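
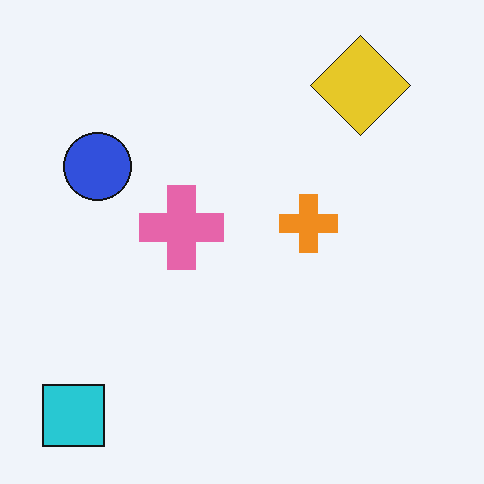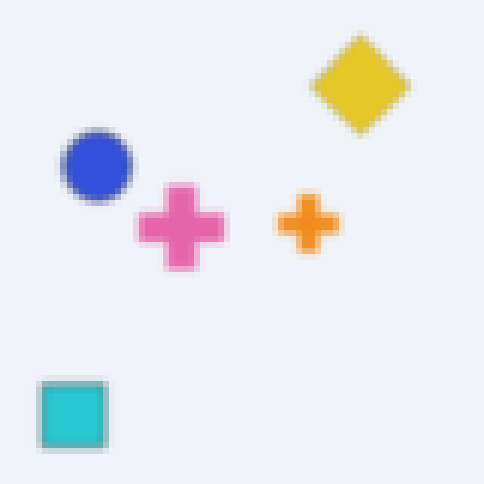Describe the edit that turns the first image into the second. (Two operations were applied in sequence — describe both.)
This is the original image noticeably gaussian-blurred, then pixelated into visible square blocks.

Shape edges and outlines are uniformly softened across the whole image. Shapes are reduced to large square blocks; fine edges and outlines are lost — a downscale-then-upscale (mosaic) effect.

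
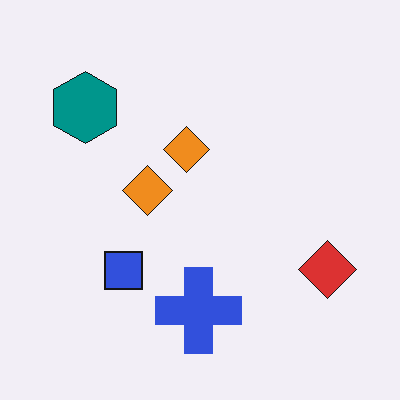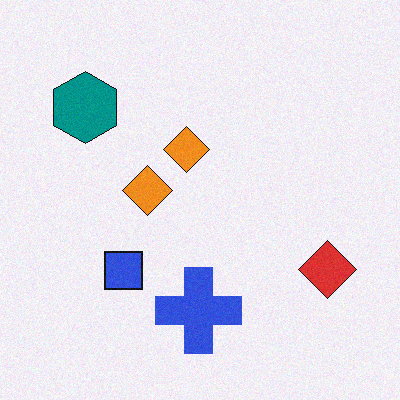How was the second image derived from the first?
The transformation is: degraded with subtle gaussian noise.

Random speckle covers the whole image, including the flat background.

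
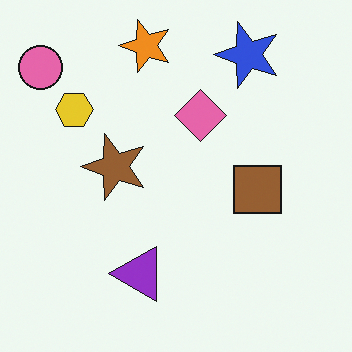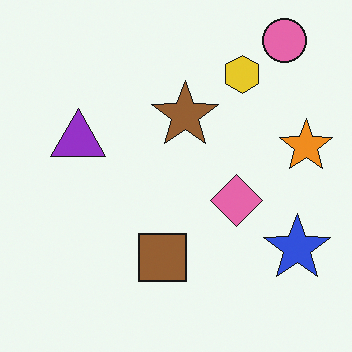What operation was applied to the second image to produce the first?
This is the original image rotated 90° counter-clockwise.

The pink circle sits in the top-right of the second image and the top-left of the first — consistent with a whole-image 90° counter-clockwise rotation.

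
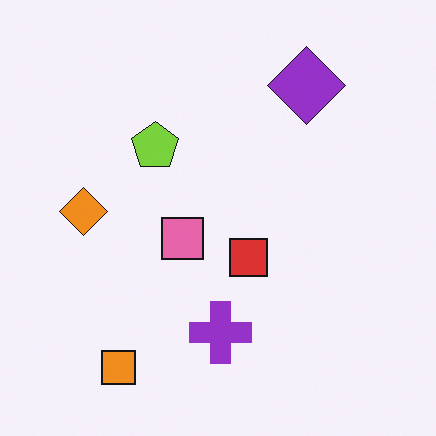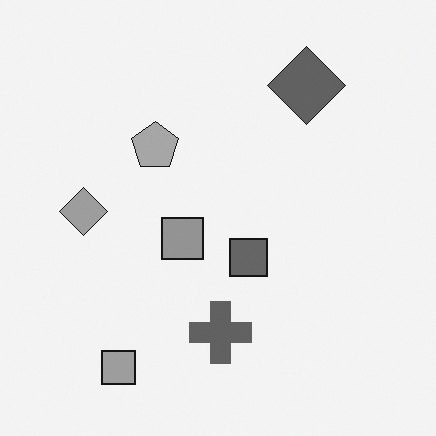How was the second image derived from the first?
This is the original image converted to grayscale.

All color is removed — every shape is now a shade of grey.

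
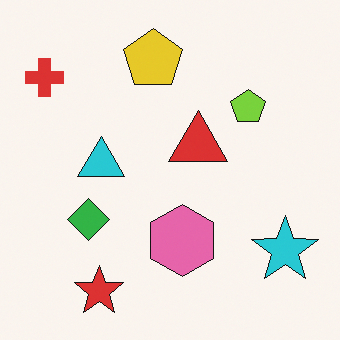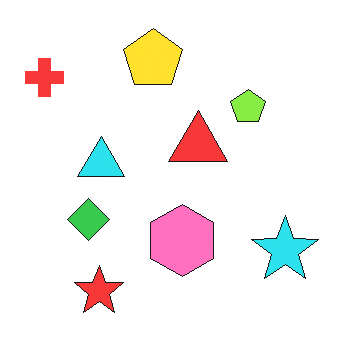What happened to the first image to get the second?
It was brightened a little.

Every pixel — background and shapes alike — is uniformly brightened.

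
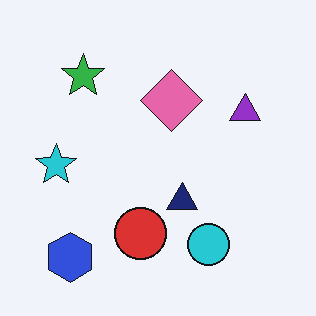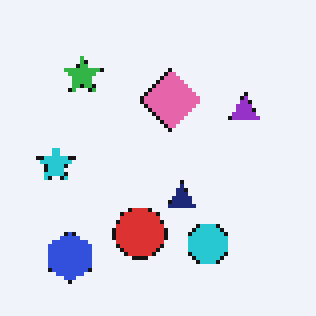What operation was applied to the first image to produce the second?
The second image is the first mildly pixelated.

Shapes are reduced to large square blocks; fine edges and outlines are lost — a downscale-then-upscale (mosaic) effect.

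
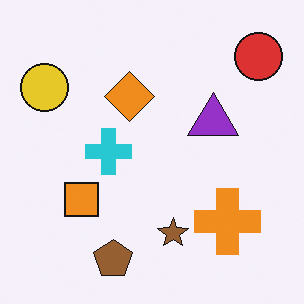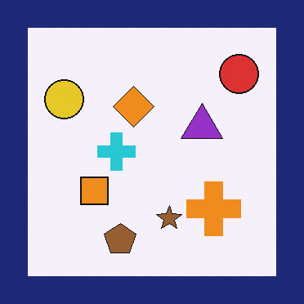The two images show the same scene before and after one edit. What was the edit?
The transformation is: framed with a navy border.

A solid navy frame runs around the edge of the second image, with the content slightly shrunk inside it.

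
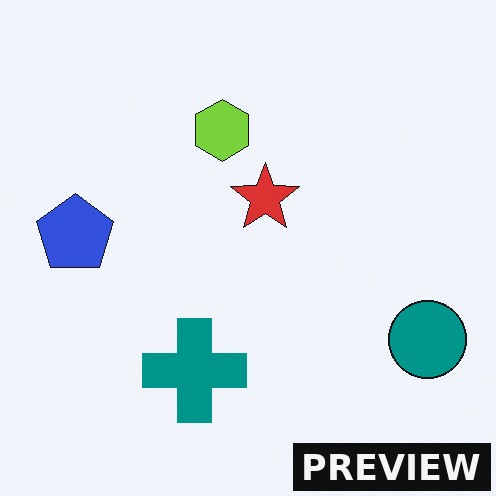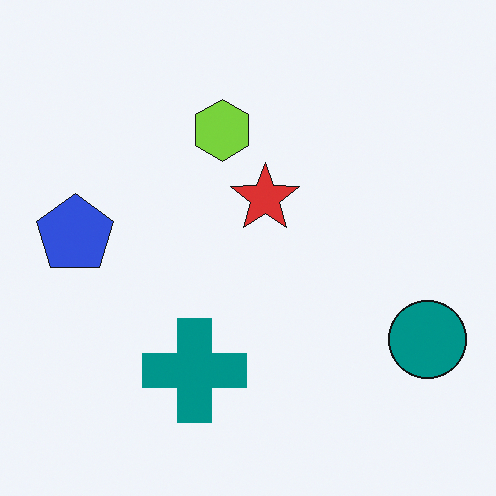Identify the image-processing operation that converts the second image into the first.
Watermarked with the text "PREVIEW" in the lower-right corner.

A dark label reading "PREVIEW" appears in the lower-right corner.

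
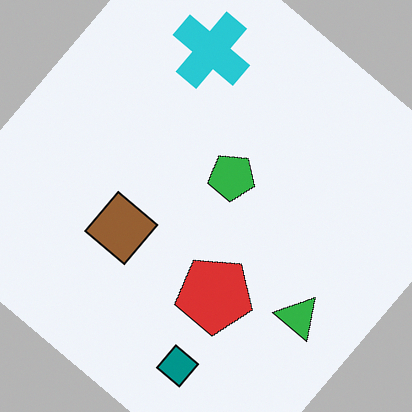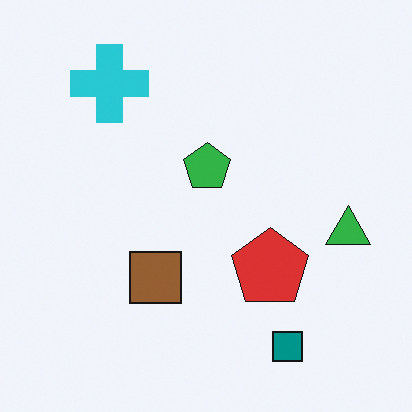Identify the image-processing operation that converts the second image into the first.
It was rotated clockwise by a large amount — several tens of degrees.

Every shape is tilted by the same angle and the image corners show triangular fill wedges — a whole-image rotation by a non-right angle.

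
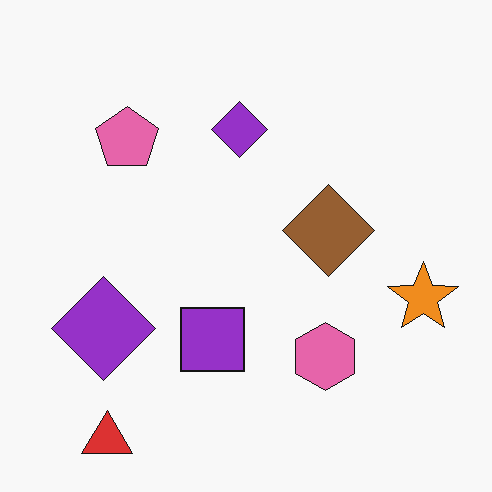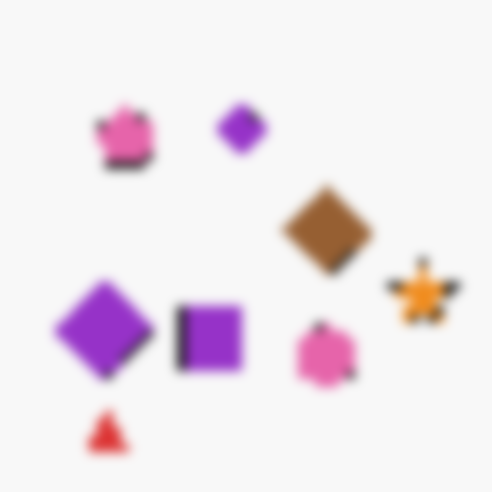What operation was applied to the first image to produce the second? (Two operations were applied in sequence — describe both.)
Moderately pixelated, then strongly gaussian-blurred.

Shapes are reduced to large square blocks; fine edges and outlines are lost — a downscale-then-upscale (mosaic) effect. Shape edges and outlines are uniformly softened across the whole image.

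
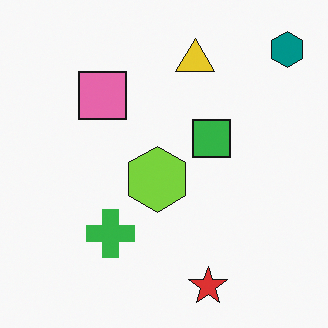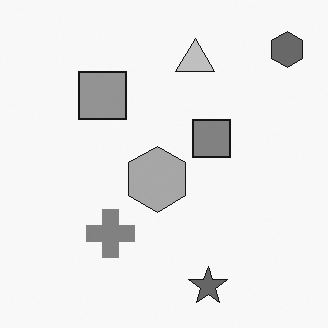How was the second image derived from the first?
This is the original image converted to grayscale.

All color is removed — every shape is now a shade of grey.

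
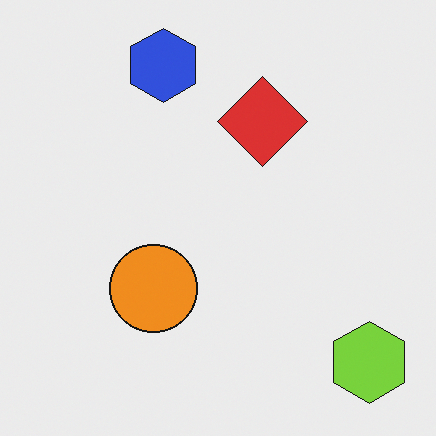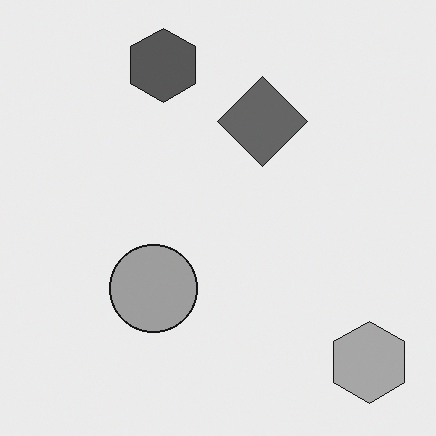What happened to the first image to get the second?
This is the original image converted to grayscale.

All color is removed — every shape is now a shade of grey.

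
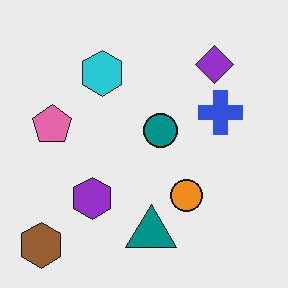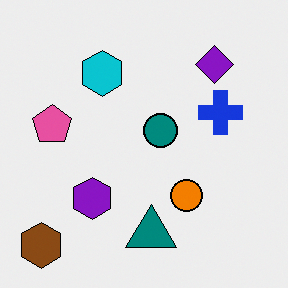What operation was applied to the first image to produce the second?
The image was given slightly increased contrast.

Tones are pushed away from mid-grey across the whole image — a global contrast change.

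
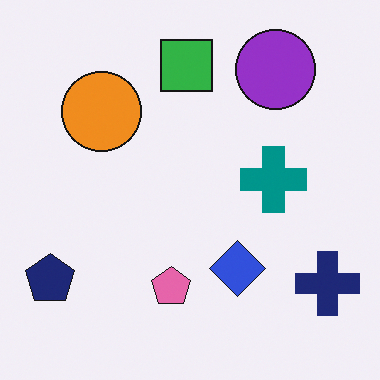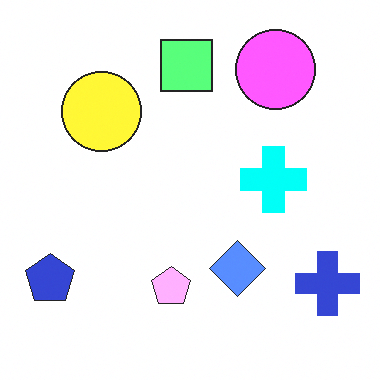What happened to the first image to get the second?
The transformation is: noticeably brightened.

Every pixel — background and shapes alike — is uniformly brightened.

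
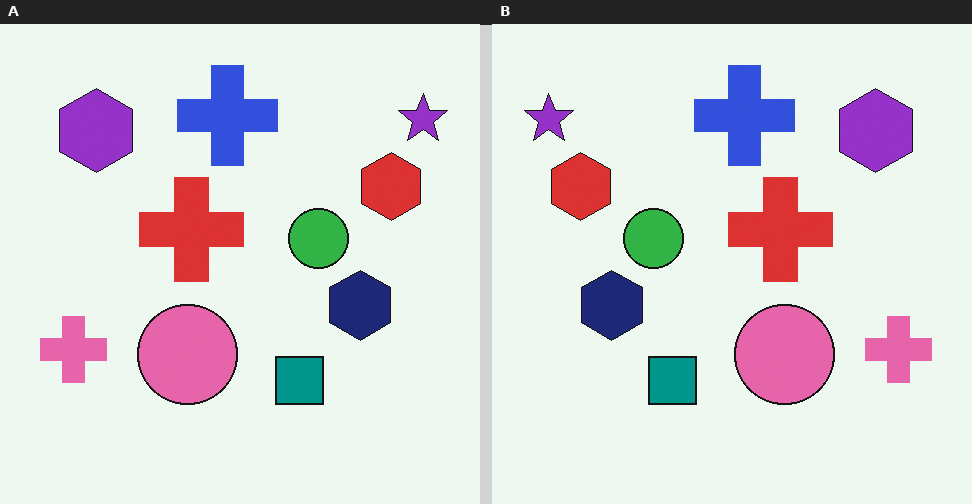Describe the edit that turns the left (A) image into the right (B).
The right (B) image is the left (A) flipped horizontally (left ↔ right).

The purple star is in the top-right of the left (A) image and the top-left of the right (B) — shapes on opposite sides of the vertical midline have swapped in a mirror flip.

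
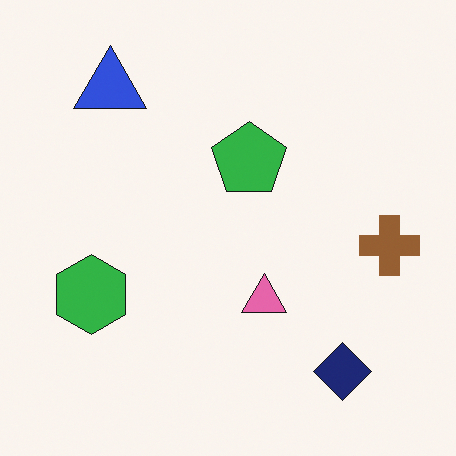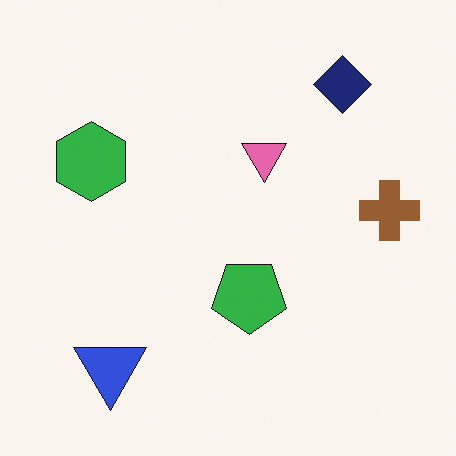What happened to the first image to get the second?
It was flipped vertically (top ↔ bottom).

The navy diamond is in the bottom-right of the first image and the top-right of the second — shapes on opposite sides of the horizontal midline have swapped in a mirror flip.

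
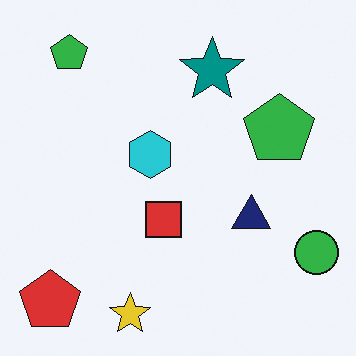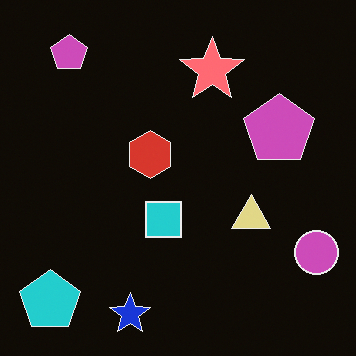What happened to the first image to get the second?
The image was color-inverted (negative).

The light background has become dark and every shape's color is its complement — a photographic negative.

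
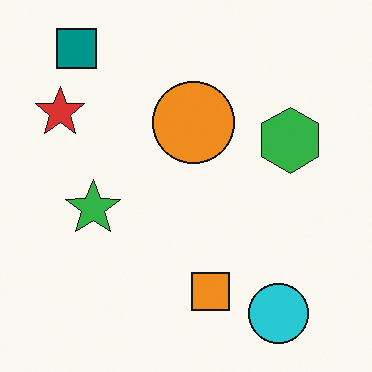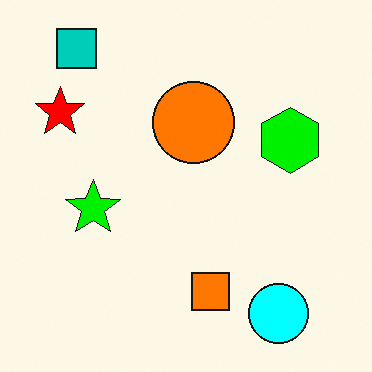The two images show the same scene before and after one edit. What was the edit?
This is the original image heavily oversaturated.

All colors are more vivid — a global saturation change.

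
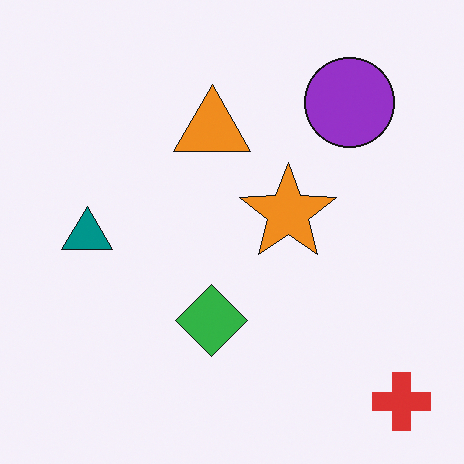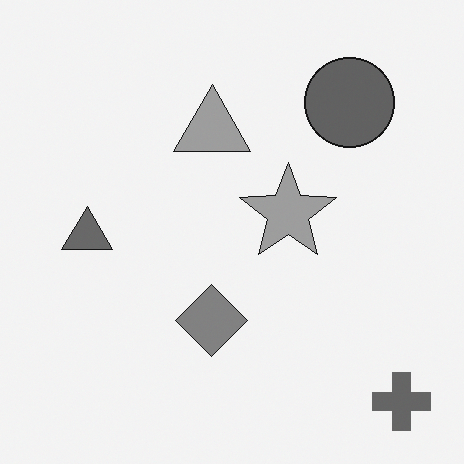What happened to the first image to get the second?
The transformation is: converted to grayscale.

All color is removed — every shape is now a shade of grey.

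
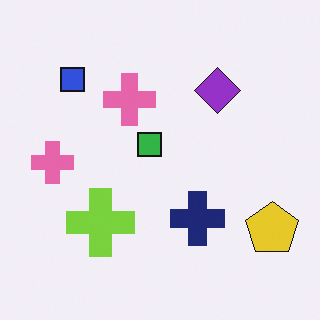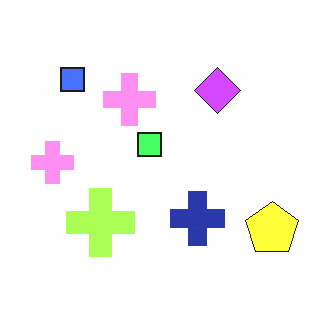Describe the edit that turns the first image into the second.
The second image is the first brightened a lot.

Every pixel — background and shapes alike — is uniformly brightened.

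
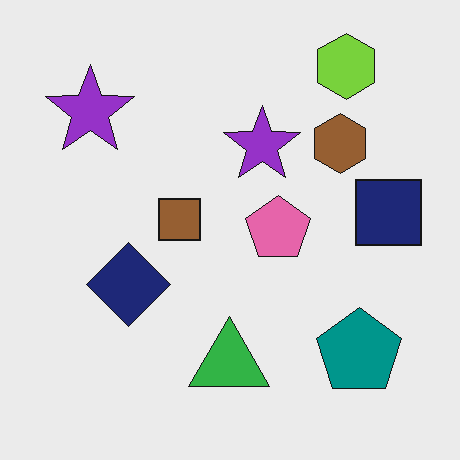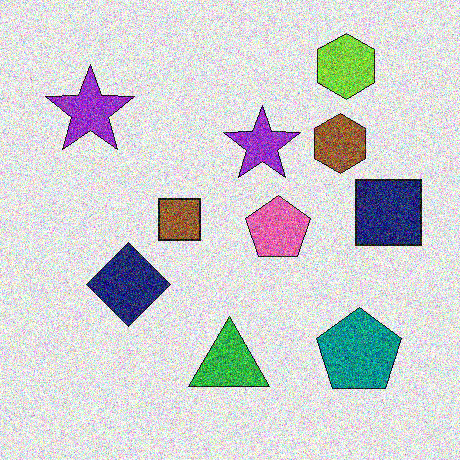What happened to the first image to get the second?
This is the original image degraded with a thick layer of grain.

Random speckle covers the whole image, including the flat background.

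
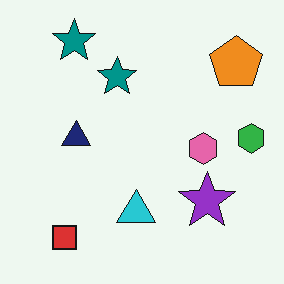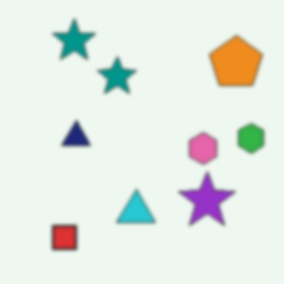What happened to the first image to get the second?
It was lightly blurred.

Shape edges and outlines are uniformly softened across the whole image.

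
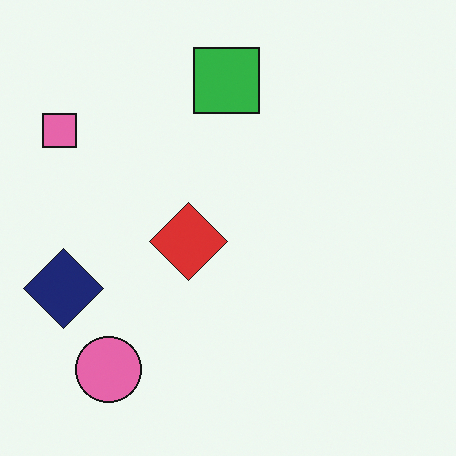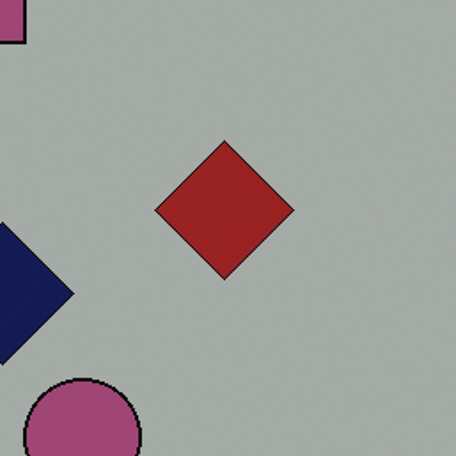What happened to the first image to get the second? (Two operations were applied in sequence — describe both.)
Cropped tightly and scaled back up, then noticeably darkened.

The visible shapes are larger and the field of view is narrower; shapes near the original edges may be partly or wholly outside the frame — a crop-and-rescale. Every pixel — background and shapes alike — is uniformly darkened.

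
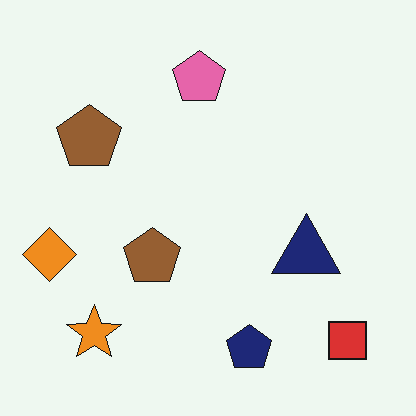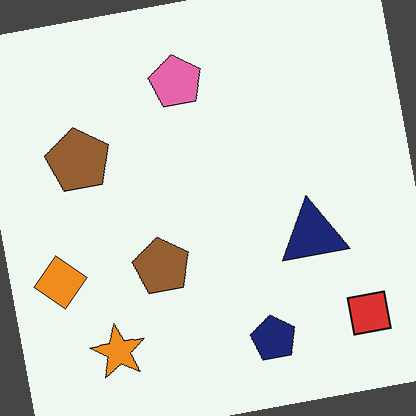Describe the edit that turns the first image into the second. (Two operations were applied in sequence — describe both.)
This is the original image rotated counter-clockwise by a small amount, then JPEG-compressed with visible artifacts.

Every shape is tilted by the same angle and the image corners show triangular fill wedges — a whole-image rotation by a non-right angle. Blocky 8×8 compression artifacts appear around shape edges and the flat background shows ringing — characteristic JPEG degradation.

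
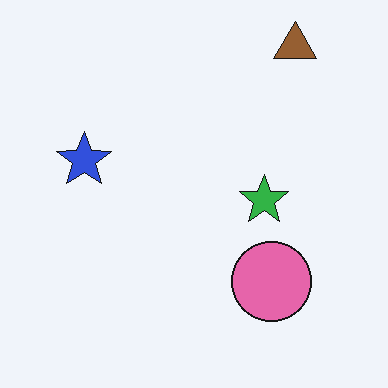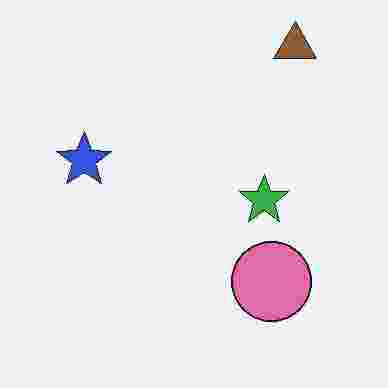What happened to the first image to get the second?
This is the original image heavily JPEG-compressed with obvious blocking artifacts.

Blocky 8×8 compression artifacts appear around shape edges and the flat background shows ringing — characteristic JPEG degradation.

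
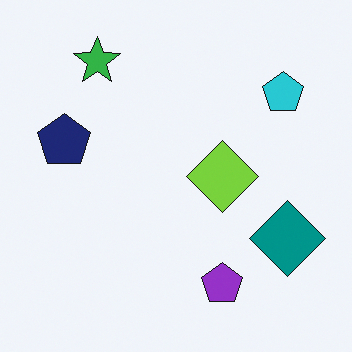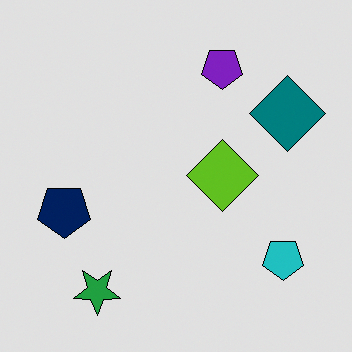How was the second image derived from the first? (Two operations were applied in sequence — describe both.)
It was flipped vertically (top ↔ bottom), then moderately posterized.

The green star is in the top-left of the first image and the bottom-left of the second — shapes on opposite sides of the horizontal midline have swapped in a mirror flip. Each flat color has snapped to a coarser quantized level — most visibly, the near-white background has dropped to a flat grey.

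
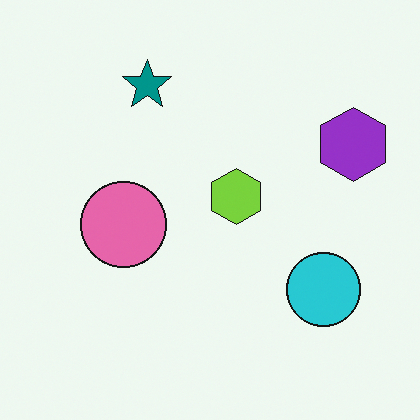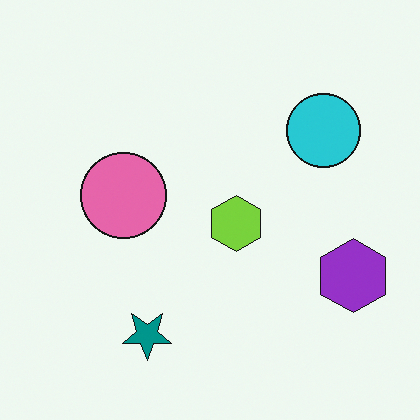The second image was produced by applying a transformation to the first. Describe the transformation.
The second image is the first flipped vertically (top ↔ bottom).

The teal star is in the top of the first image and the bottom of the second — shapes on opposite sides of the horizontal midline have swapped in a mirror flip.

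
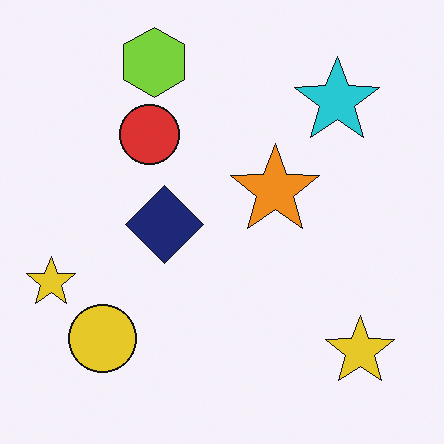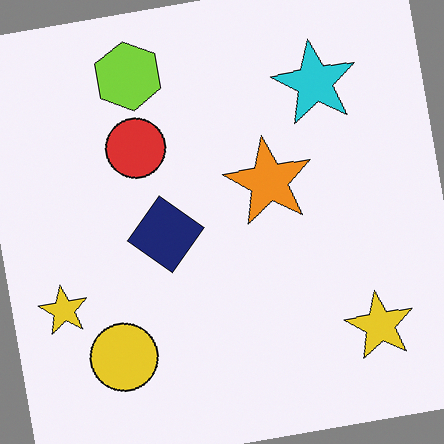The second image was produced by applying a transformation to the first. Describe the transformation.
It was rotated counter-clockwise by a few degrees.

Every shape is tilted by the same angle and the image corners show triangular fill wedges — a whole-image rotation by a non-right angle.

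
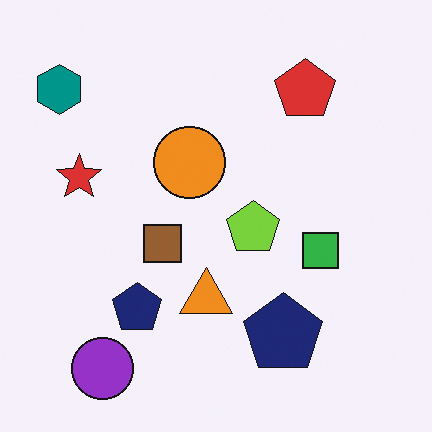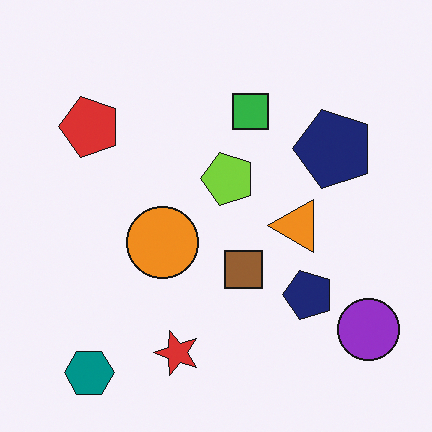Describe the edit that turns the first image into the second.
This is the original image rotated 90° counter-clockwise.

The teal hexagon sits in the top-left of the first image and the bottom-left of the second — consistent with a whole-image 90° counter-clockwise rotation.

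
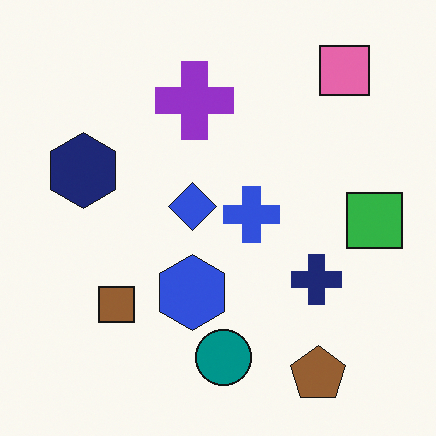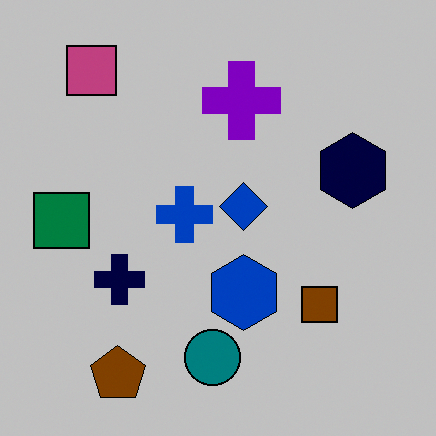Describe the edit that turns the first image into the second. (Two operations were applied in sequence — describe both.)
The second image is the first flipped horizontally (left ↔ right), then heavily posterized to just a handful of flat colors.

The green square is in the right of the first image and the left of the second — shapes on opposite sides of the vertical midline have swapped in a mirror flip. Each flat color has snapped to a coarser quantized level — most visibly, the near-white background has dropped to a flat grey.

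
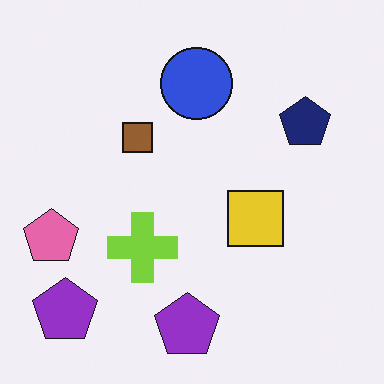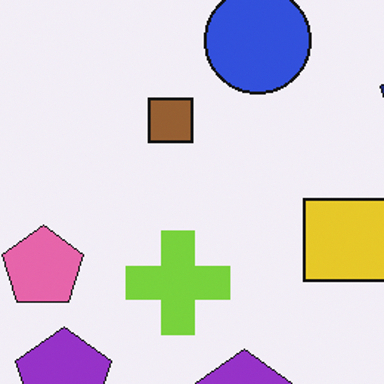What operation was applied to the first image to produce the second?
This is the original image cropped slightly and scaled back up.

The visible shapes are larger and the field of view is narrower; shapes near the original edges may be partly or wholly outside the frame — a crop-and-rescale.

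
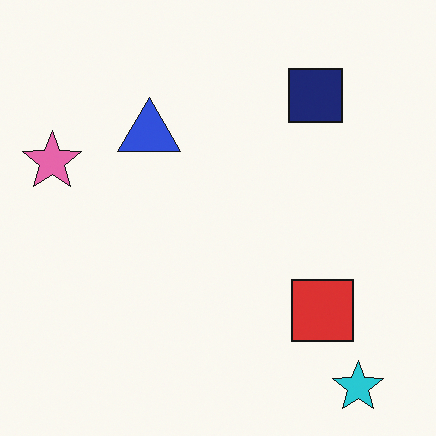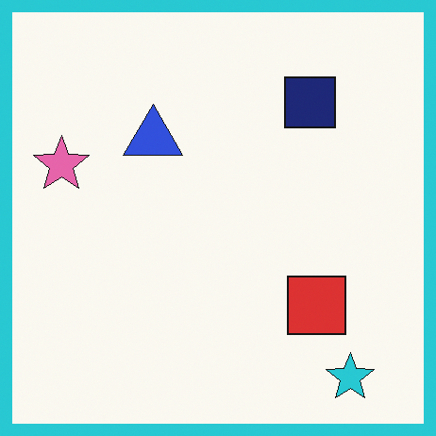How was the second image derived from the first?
The image was framed with a cyan border.

A solid cyan frame runs around the edge of the second image, with the content slightly shrunk inside it.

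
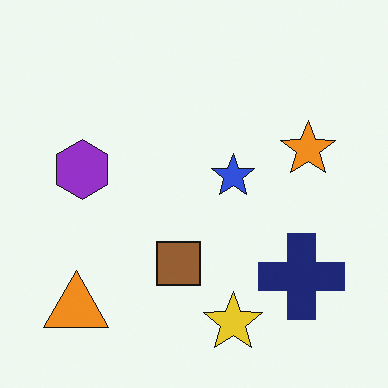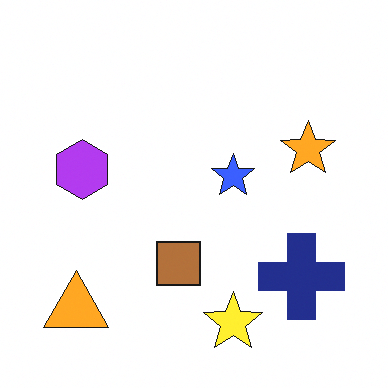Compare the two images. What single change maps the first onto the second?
It was slightly brightened.

Every pixel — background and shapes alike — is uniformly brightened.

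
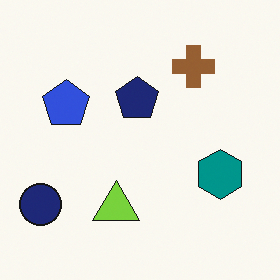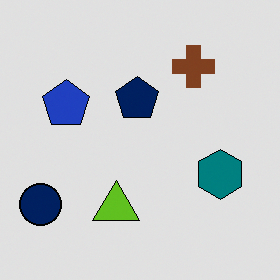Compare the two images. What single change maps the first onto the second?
The image was posterized to a reduced palette.

Each flat color has snapped to a coarser quantized level — most visibly, the near-white background has dropped to a flat grey.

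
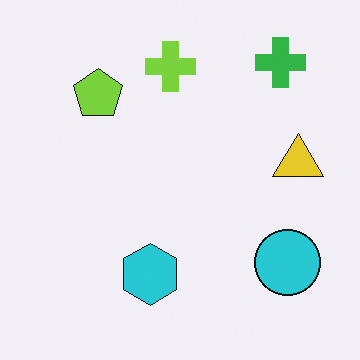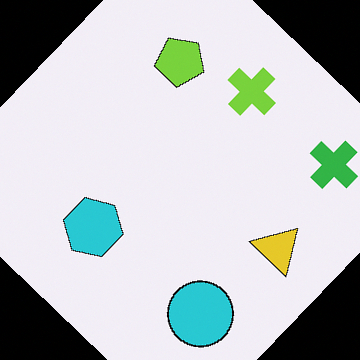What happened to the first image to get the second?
Rotated clockwise by a large amount — several tens of degrees.

Every shape is tilted by the same angle and the image corners show triangular fill wedges — a whole-image rotation by a non-right angle.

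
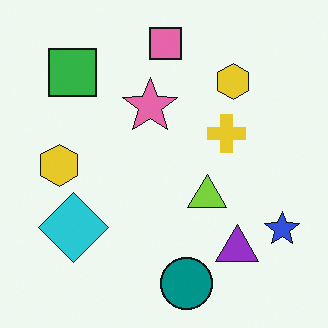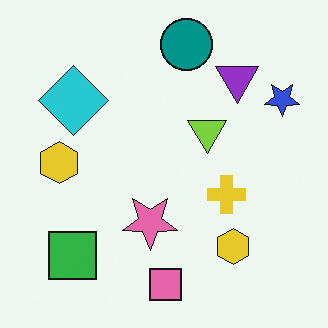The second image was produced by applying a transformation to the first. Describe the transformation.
The image was flipped vertically (top ↔ bottom).

The pink square is in the top of the first image and the bottom of the second — shapes on opposite sides of the horizontal midline have swapped in a mirror flip.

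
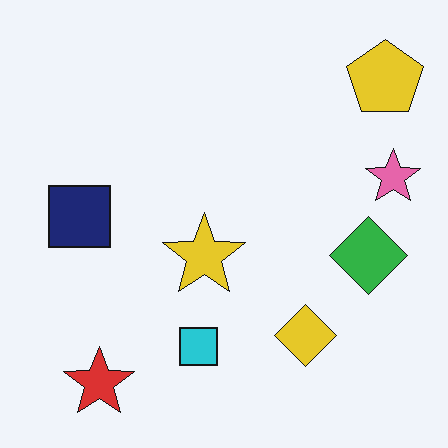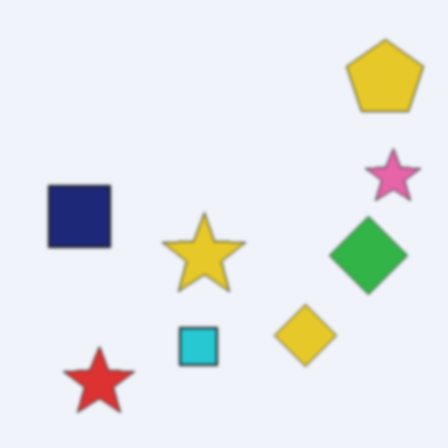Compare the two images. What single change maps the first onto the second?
This is the original image given a subtle gaussian blur.

Shape edges and outlines are uniformly softened across the whole image.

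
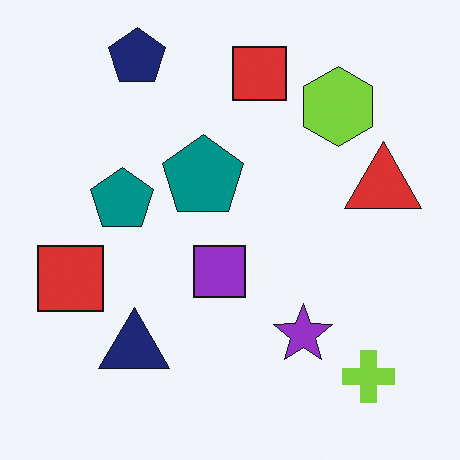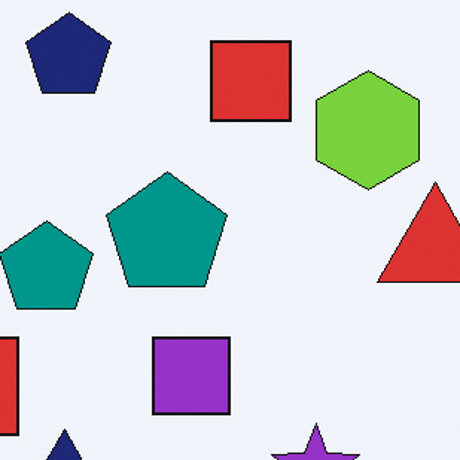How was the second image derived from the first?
The second image is the first cropped slightly and scaled back up.

The visible shapes are larger and the field of view is narrower; shapes near the original edges may be partly or wholly outside the frame — a crop-and-rescale.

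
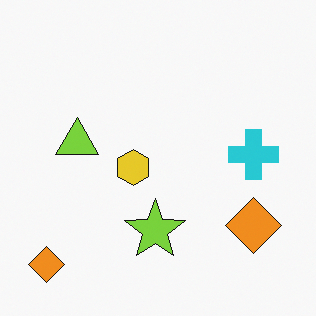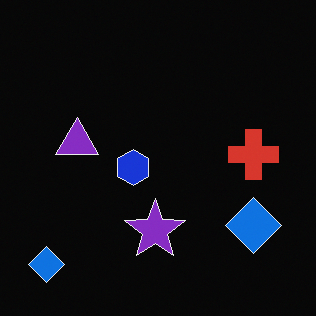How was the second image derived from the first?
The second image is the first color-inverted (negative).

The light background has become dark and every shape's color is its complement — a photographic negative.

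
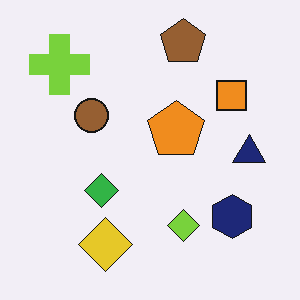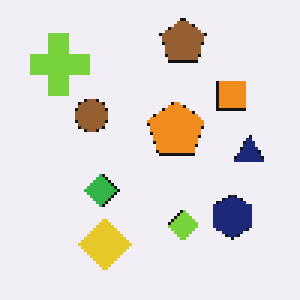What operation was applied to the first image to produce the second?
The transformation is: mildly pixelated.

Shapes are reduced to large square blocks; fine edges and outlines are lost — a downscale-then-upscale (mosaic) effect.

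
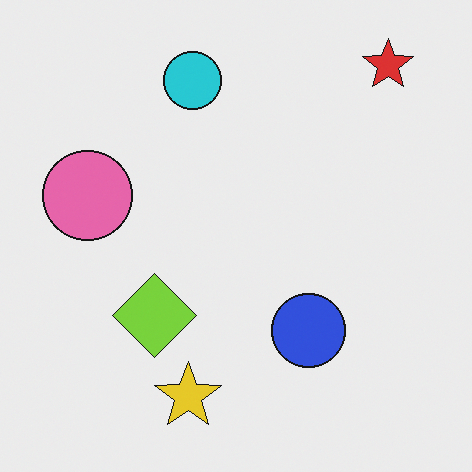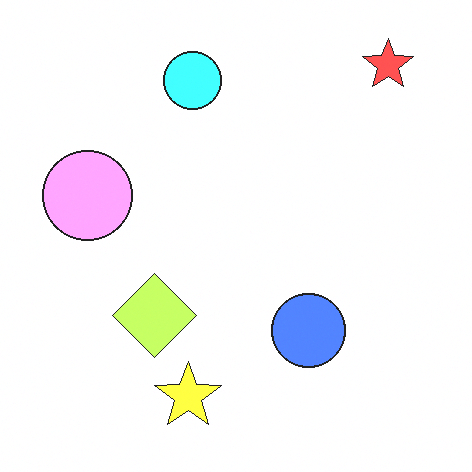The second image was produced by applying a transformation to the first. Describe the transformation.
The second image is the first brightened a lot.

Every pixel — background and shapes alike — is uniformly brightened.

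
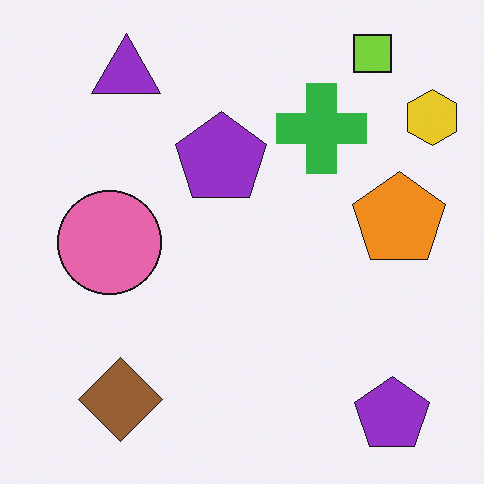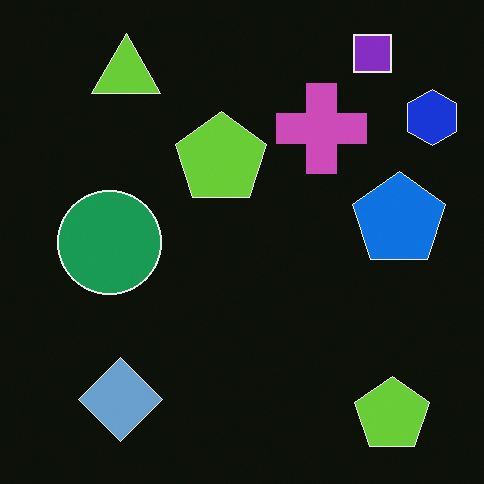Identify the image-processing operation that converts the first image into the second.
The transformation is: color-inverted (negative).

The light background has become dark and every shape's color is its complement — a photographic negative.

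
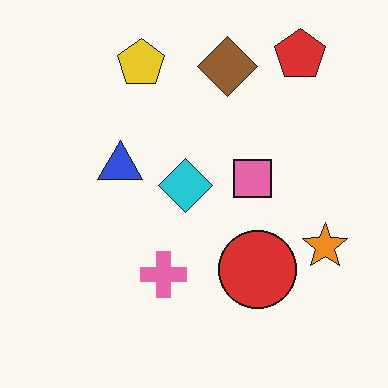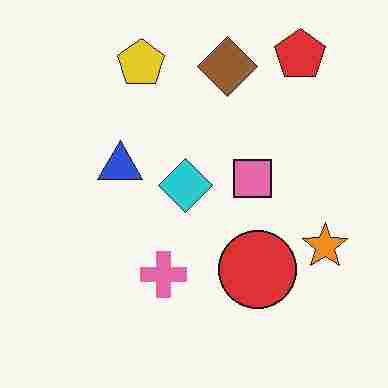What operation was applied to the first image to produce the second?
The transformation is: degraded with heavy JPEG compression.

Blocky 8×8 compression artifacts appear around shape edges and the flat background shows ringing — characteristic JPEG degradation.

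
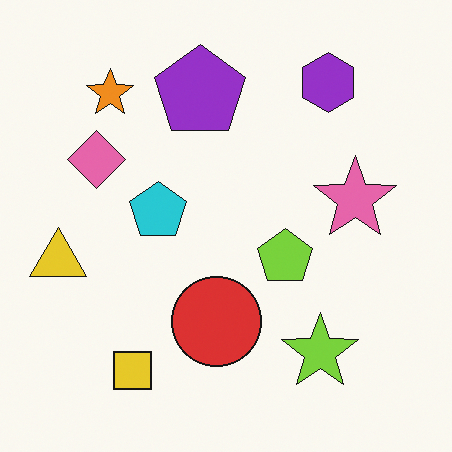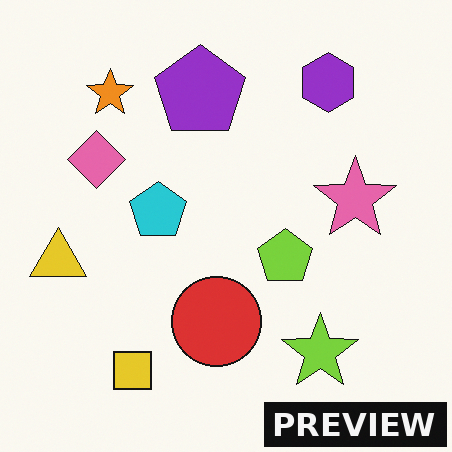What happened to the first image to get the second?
This is the original image watermarked with the text "PREVIEW" in the lower-right corner.

A dark label reading "PREVIEW" appears in the lower-right corner.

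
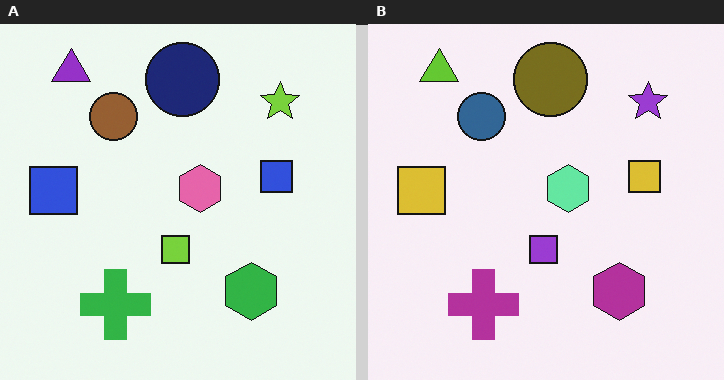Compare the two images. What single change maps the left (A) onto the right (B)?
The image was hue-shifted through roughly half the color wheel.

Every shape's color has rotated by the same amount around the hue wheel — a uniform hue shift.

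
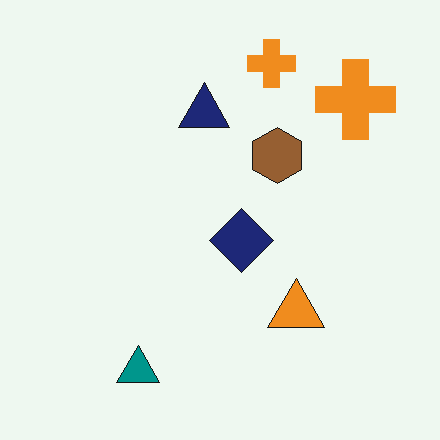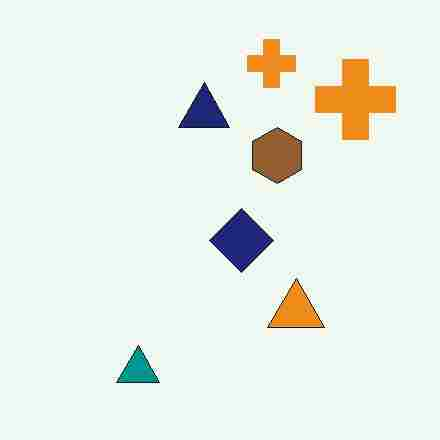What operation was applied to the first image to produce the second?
The transformation is: degraded with heavy JPEG compression.

Blocky 8×8 compression artifacts appear around shape edges and the flat background shows ringing — characteristic JPEG degradation.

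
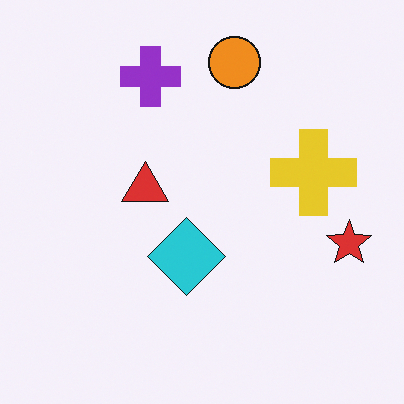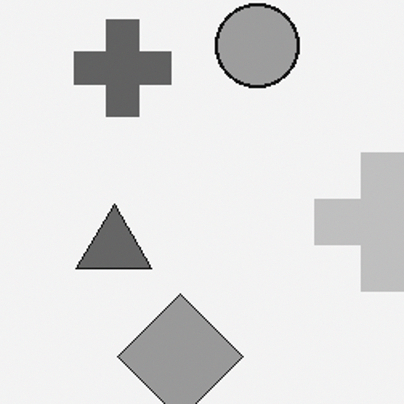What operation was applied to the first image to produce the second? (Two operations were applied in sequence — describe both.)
The transformation is: converted to grayscale, then cropped slightly and scaled back up.

All color is removed — every shape is now a shade of grey. The visible shapes are larger and the field of view is narrower; shapes near the original edges may be partly or wholly outside the frame — a crop-and-rescale.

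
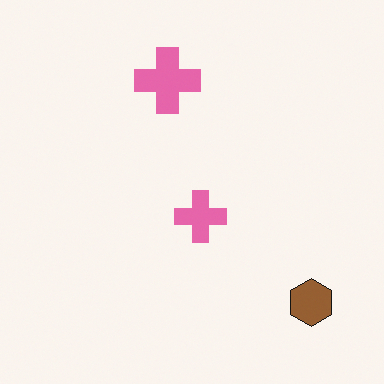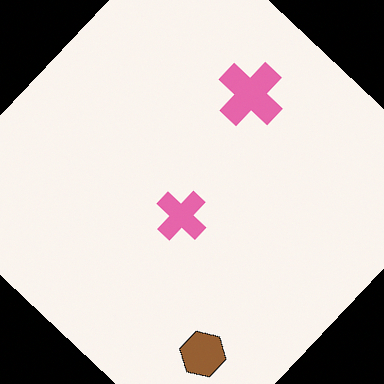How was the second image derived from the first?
The image was rotated clockwise by a large amount — several tens of degrees.

Every shape is tilted by the same angle and the image corners show triangular fill wedges — a whole-image rotation by a non-right angle.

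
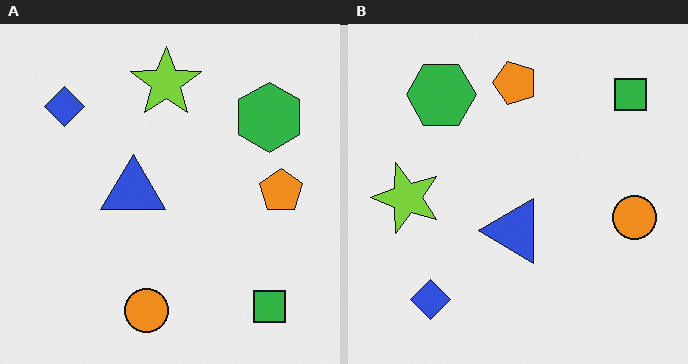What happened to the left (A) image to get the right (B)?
This is the original image rotated 90° counter-clockwise.

The green square sits in the bottom-right of the left (A) image and the top-right of the right (B) — consistent with a whole-image 90° counter-clockwise rotation.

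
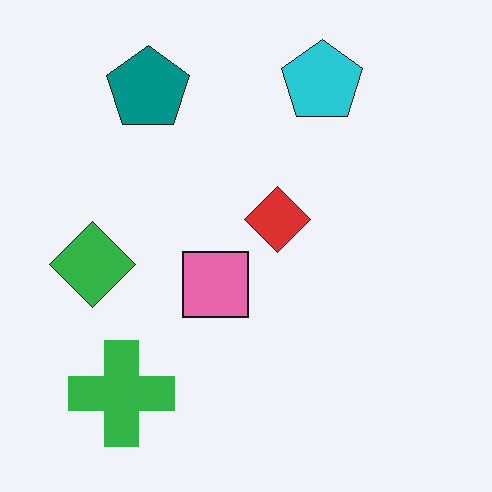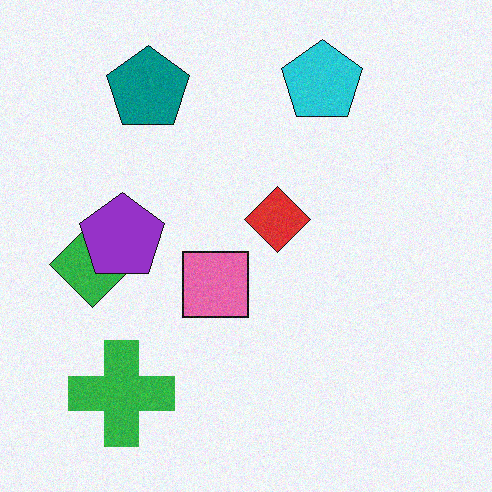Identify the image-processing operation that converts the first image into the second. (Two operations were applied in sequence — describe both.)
It was degraded with a light layer of grain, then overlaid with an additional purple pentagon.

Random speckle covers the whole image, including the flat background. A purple pentagon appears in the second image that is absent from the first.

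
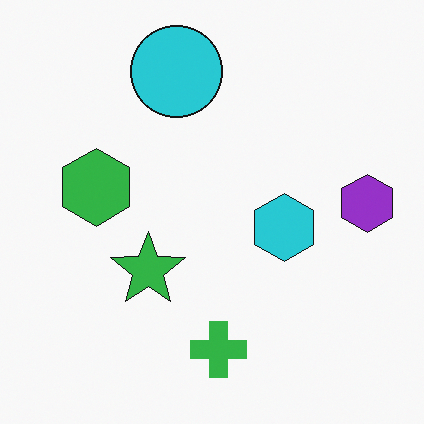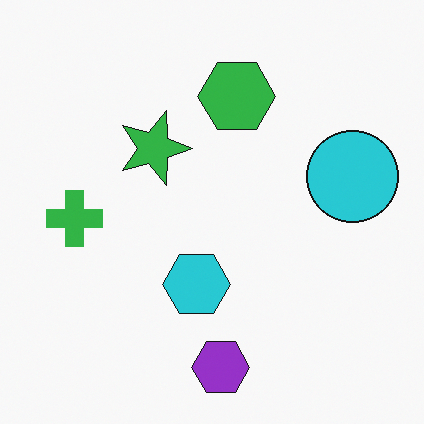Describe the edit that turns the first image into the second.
The transformation is: rotated 90° clockwise.

The purple hexagon sits in the right of the first image and the bottom of the second — consistent with a whole-image 90° clockwise rotation.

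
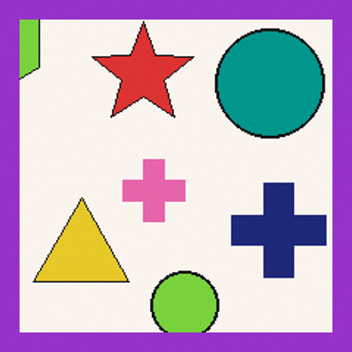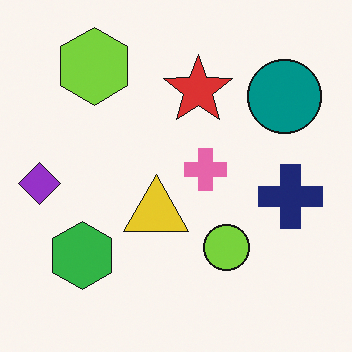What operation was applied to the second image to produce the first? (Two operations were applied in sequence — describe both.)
The first image is the second cropped tightly and scaled back up, then framed with a purple border.

The visible shapes are larger and the field of view is narrower; shapes near the original edges may be partly or wholly outside the frame — a crop-and-rescale. A solid purple frame runs around the edge of the first image, with the content slightly shrunk inside it.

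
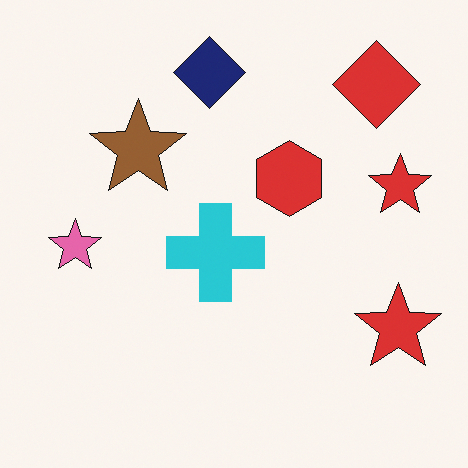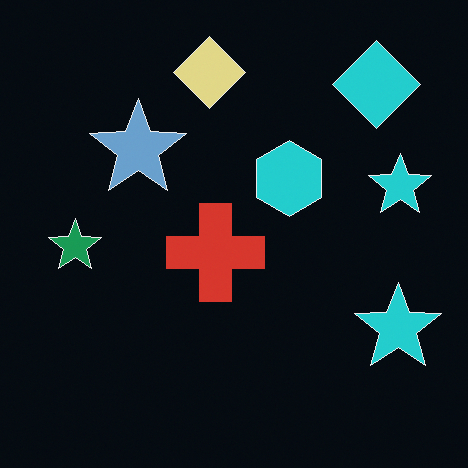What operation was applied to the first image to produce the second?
This is the original image color-inverted (negative).

The light background has become dark and every shape's color is its complement — a photographic negative.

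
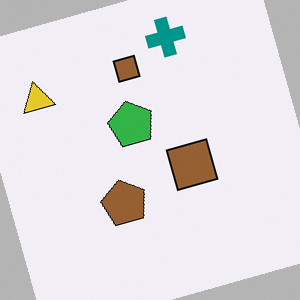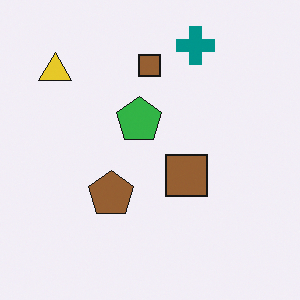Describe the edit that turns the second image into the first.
This is the original image rotated counter-clockwise by a moderate amount.

Every shape is tilted by the same angle and the image corners show triangular fill wedges — a whole-image rotation by a non-right angle.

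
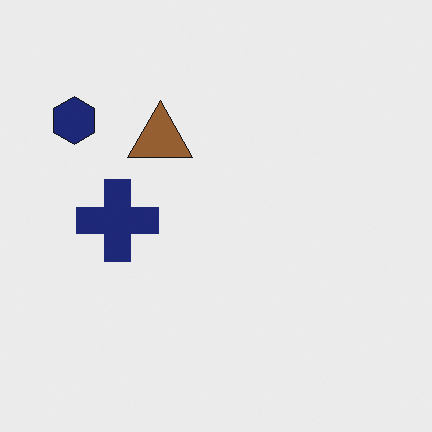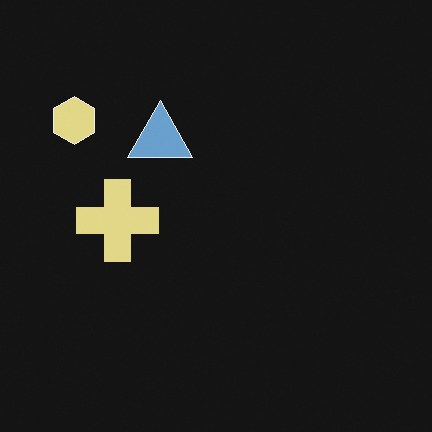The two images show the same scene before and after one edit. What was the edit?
This is the original image color-inverted (negative).

The light background has become dark and every shape's color is its complement — a photographic negative.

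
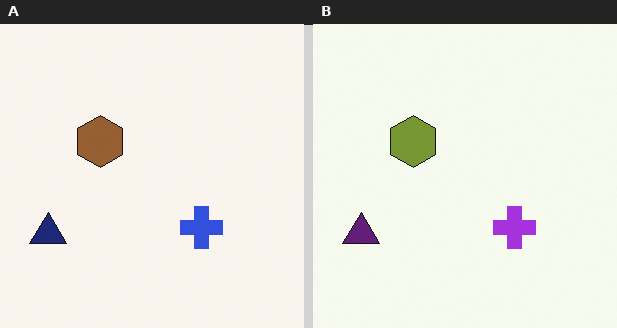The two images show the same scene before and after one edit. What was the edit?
The transformation is: hue-shifted by a small amount.

Every shape's color has rotated by the same amount around the hue wheel — a uniform hue shift.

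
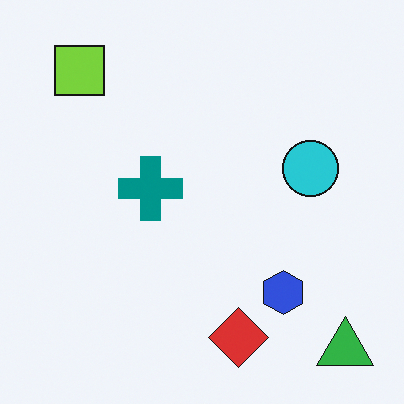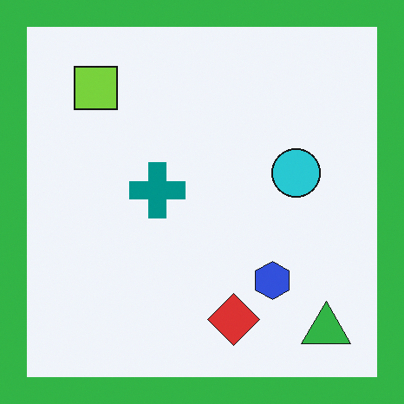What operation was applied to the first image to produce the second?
It was framed with a green border.

A solid green frame runs around the edge of the second image, with the content slightly shrunk inside it.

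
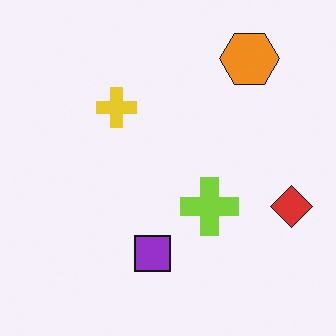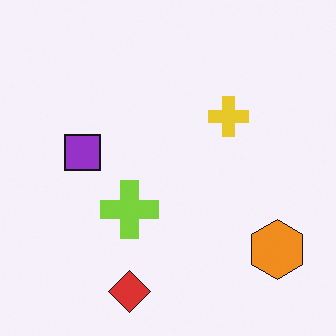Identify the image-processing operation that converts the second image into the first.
It was rotated 90° counter-clockwise.

The orange hexagon sits in the bottom-right of the second image and the top-right of the first — consistent with a whole-image 90° counter-clockwise rotation.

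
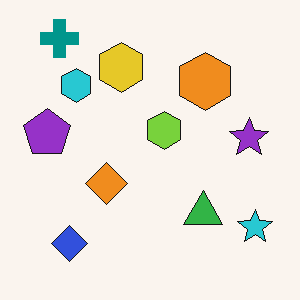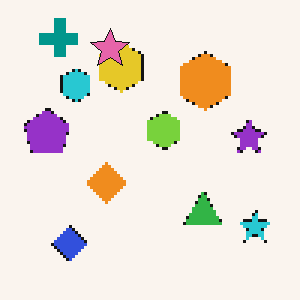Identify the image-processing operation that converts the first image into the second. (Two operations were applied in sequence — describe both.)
This is the original image lightly pixelated (a mild mosaic effect), then overlaid with an additional pink star.

Shapes are reduced to large square blocks; fine edges and outlines are lost — a downscale-then-upscale (mosaic) effect. A pink star appears in the second image that is absent from the first.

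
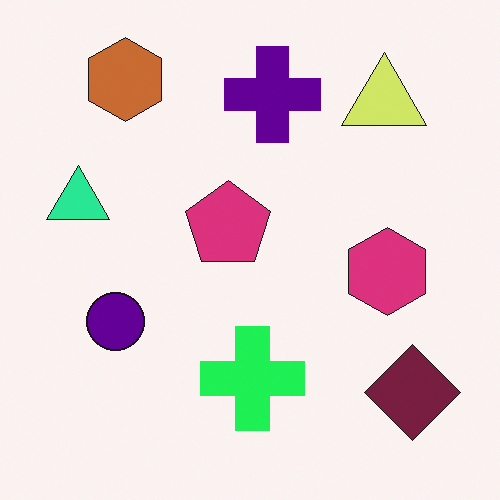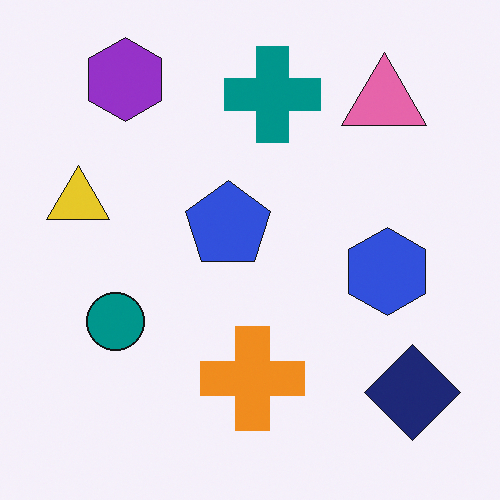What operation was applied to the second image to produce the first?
The transformation is: hue-shifted noticeably.

Every shape's color has rotated by the same amount around the hue wheel — a uniform hue shift.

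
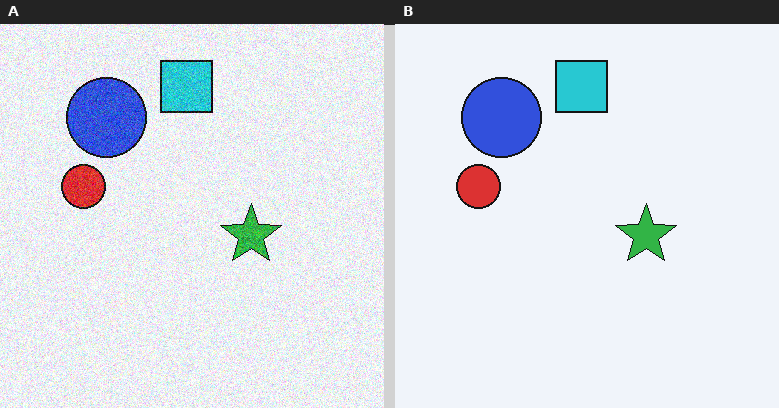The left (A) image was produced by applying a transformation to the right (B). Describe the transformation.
It was degraded with visible gaussian noise.

Random speckle covers the whole image, including the flat background.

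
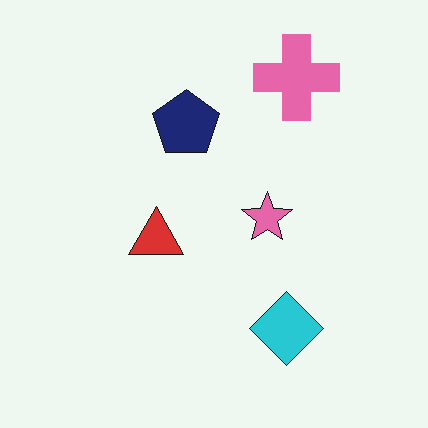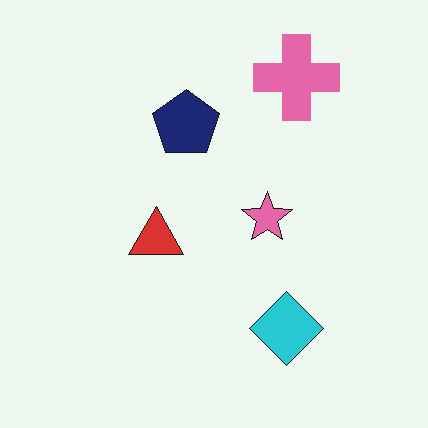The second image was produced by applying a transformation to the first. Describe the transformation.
The transformation is: given moderate JPEG compression.

Blocky 8×8 compression artifacts appear around shape edges and the flat background shows ringing — characteristic JPEG degradation.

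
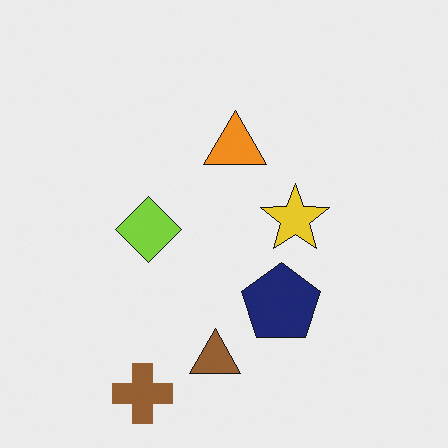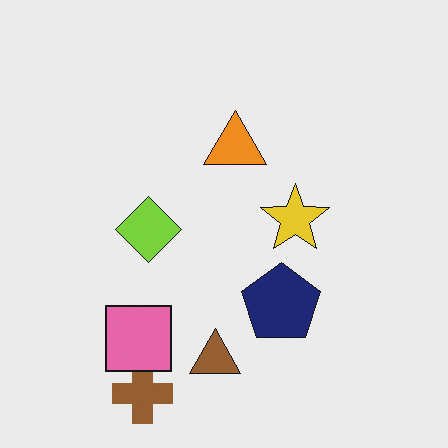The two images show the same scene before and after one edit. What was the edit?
The second image is the first overlaid with an additional pink square.

A pink square appears in the second image that is absent from the first.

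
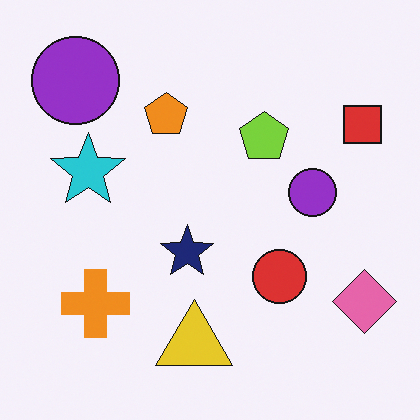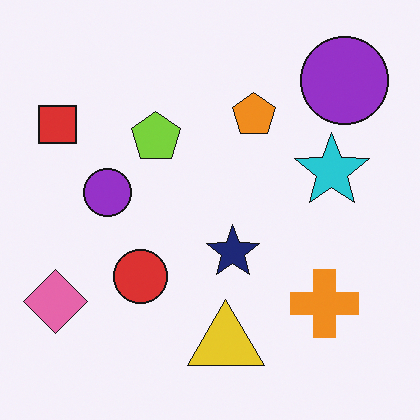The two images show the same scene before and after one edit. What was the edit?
The image was flipped horizontally (left ↔ right).

The pink diamond is in the bottom-right of the first image and the bottom-left of the second — shapes on opposite sides of the vertical midline have swapped in a mirror flip.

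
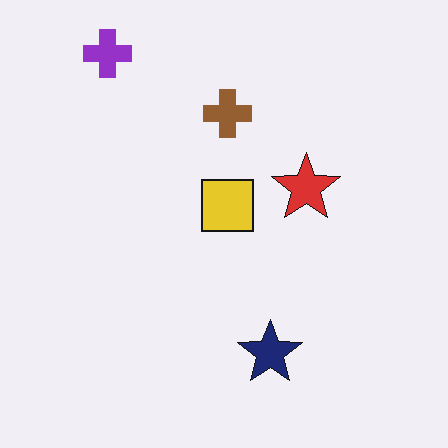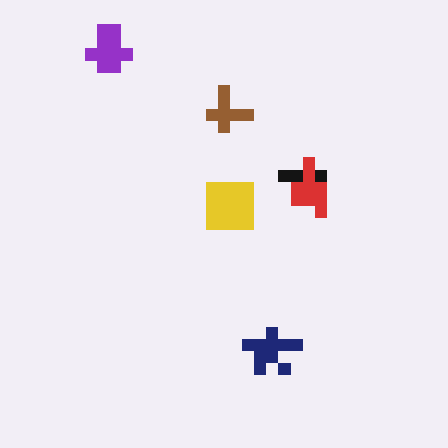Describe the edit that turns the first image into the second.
This is the original image coarsely pixelated.

Shapes are reduced to large square blocks; fine edges and outlines are lost — a downscale-then-upscale (mosaic) effect.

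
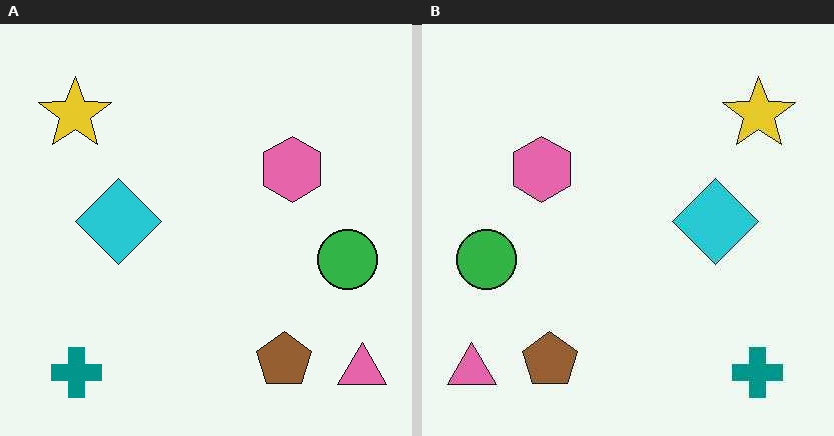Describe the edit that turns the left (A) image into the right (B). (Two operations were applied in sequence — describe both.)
The image was JPEG-compressed with visible artifacts, then flipped horizontally (left ↔ right).

Blocky 8×8 compression artifacts appear around shape edges and the flat background shows ringing — characteristic JPEG degradation. The pink triangle is in the bottom-right of the left (A) image and the bottom-left of the right (B) — shapes on opposite sides of the vertical midline have swapped in a mirror flip.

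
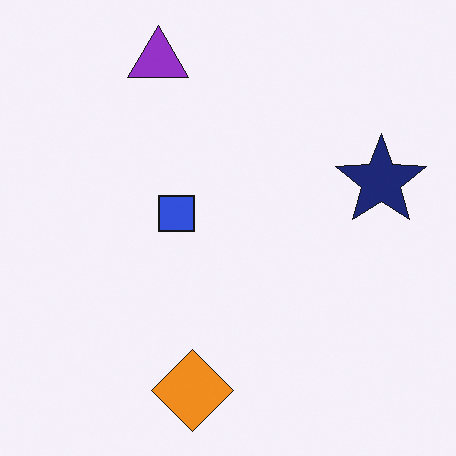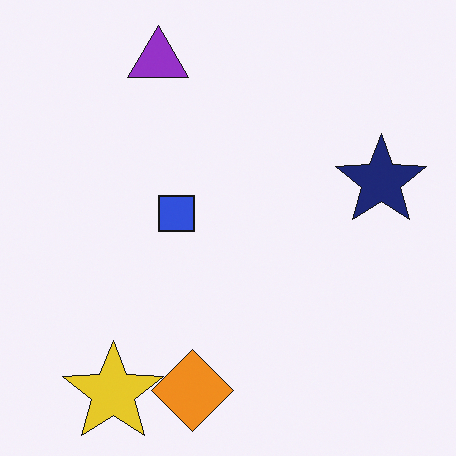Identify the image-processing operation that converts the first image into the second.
The transformation is: overlaid with an additional yellow star.

A yellow star appears in the second image that is absent from the first.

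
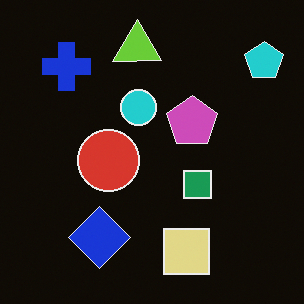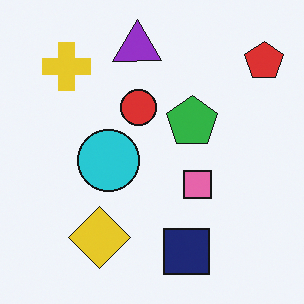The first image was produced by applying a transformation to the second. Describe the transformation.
It was color-inverted (negative).

The light background has become dark and every shape's color is its complement — a photographic negative.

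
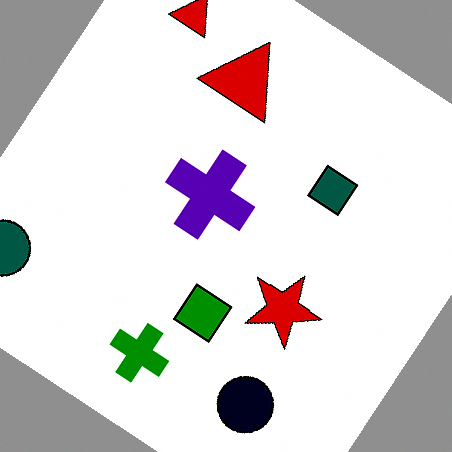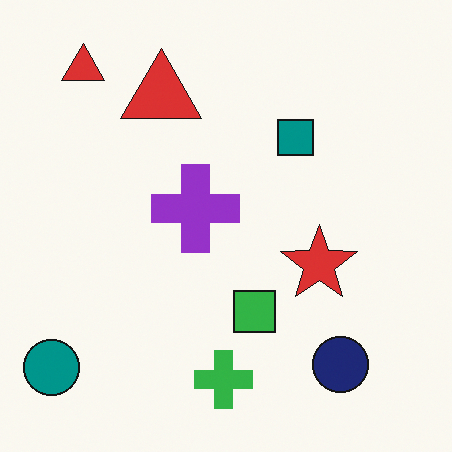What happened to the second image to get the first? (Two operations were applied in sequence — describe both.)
This is the original image rotated clockwise by a large amount — several tens of degrees, then boosted in contrast.

Every shape is tilted by the same angle and the image corners show triangular fill wedges — a whole-image rotation by a non-right angle. Tones are pushed away from mid-grey across the whole image — a global contrast change.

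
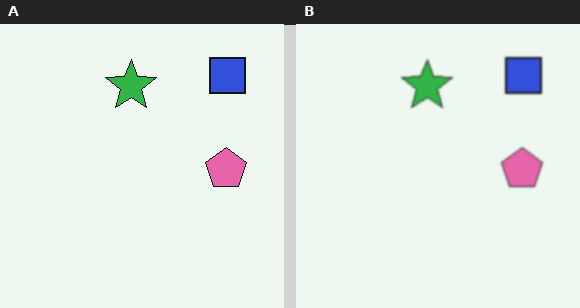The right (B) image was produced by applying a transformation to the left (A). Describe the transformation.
This is the original image slightly softened.

Shape edges and outlines are uniformly softened across the whole image.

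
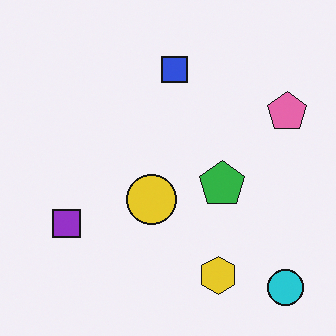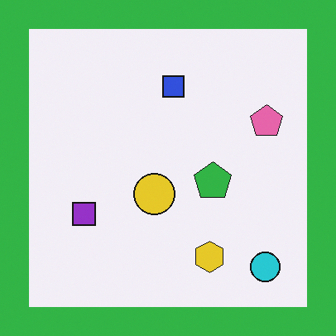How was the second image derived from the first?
Framed with a green border.

A solid green frame runs around the edge of the second image, with the content slightly shrunk inside it.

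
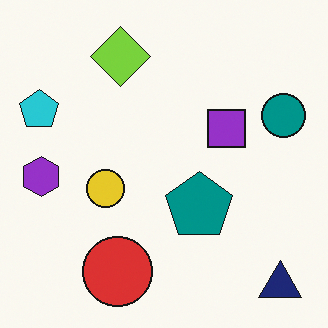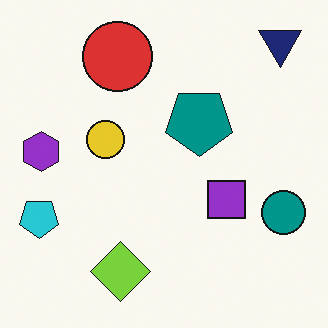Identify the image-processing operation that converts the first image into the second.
The second image is the first flipped vertically (top ↔ bottom).

The navy triangle is in the bottom-right of the first image and the top-right of the second — shapes on opposite sides of the horizontal midline have swapped in a mirror flip.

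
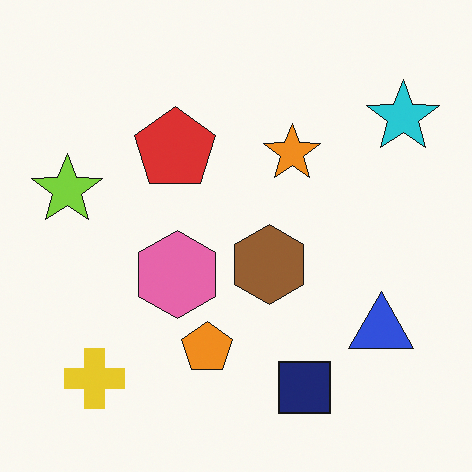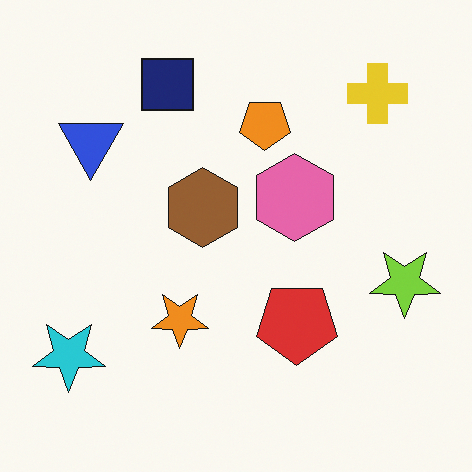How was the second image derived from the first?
The image was rotated 180°.

The cyan star sits in the top-right of the first image and the bottom-left of the second — consistent with a whole-image 180° rotation.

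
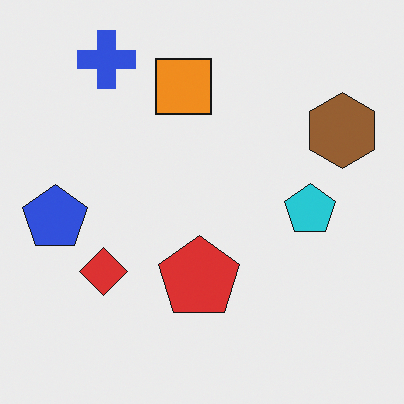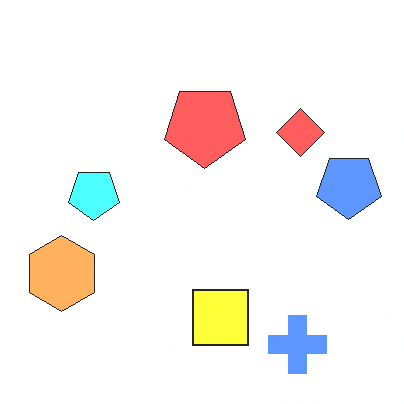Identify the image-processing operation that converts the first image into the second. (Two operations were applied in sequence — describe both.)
The image was rotated 180°, then brightened a lot.

The blue cross sits in the top-left of the first image and the bottom-right of the second — consistent with a whole-image 180° rotation. Every pixel — background and shapes alike — is uniformly brightened.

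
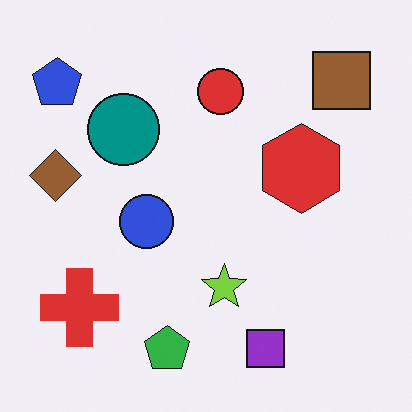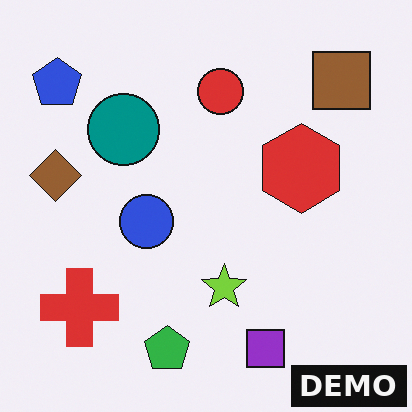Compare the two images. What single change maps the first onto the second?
It was watermarked with the text "DEMO" in the lower-right corner.

A dark label reading "DEMO" appears in the lower-right corner.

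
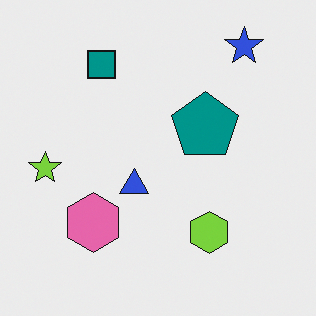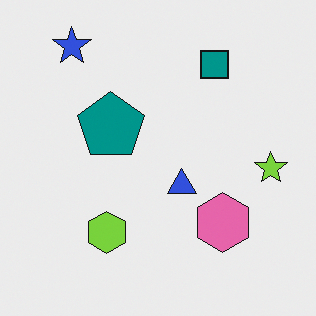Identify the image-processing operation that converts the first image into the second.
This is the original image flipped horizontally (left ↔ right).

The lime star is in the left of the first image and the right of the second — shapes on opposite sides of the vertical midline have swapped in a mirror flip.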